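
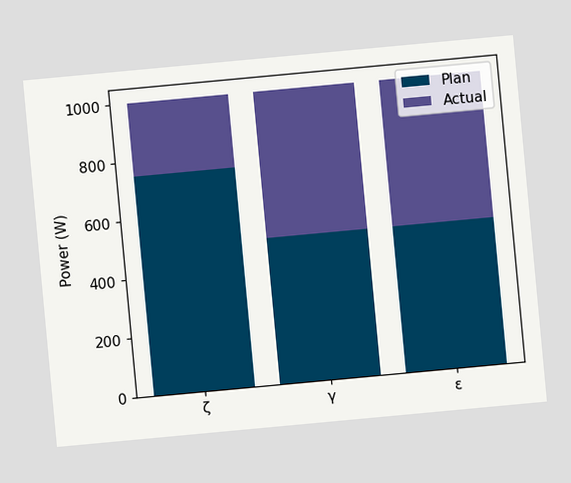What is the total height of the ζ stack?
1000W

The chart is tilted about 5° counter-clockwise. The ζ stack's top reaches 1000W on the y-axis.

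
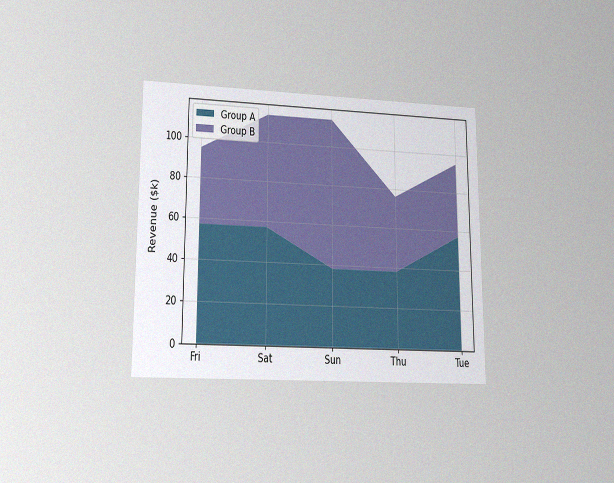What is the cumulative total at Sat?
The chart is viewed at a slight angle, with some photo noise. The stacked total at Sat reaches $114k.

$114k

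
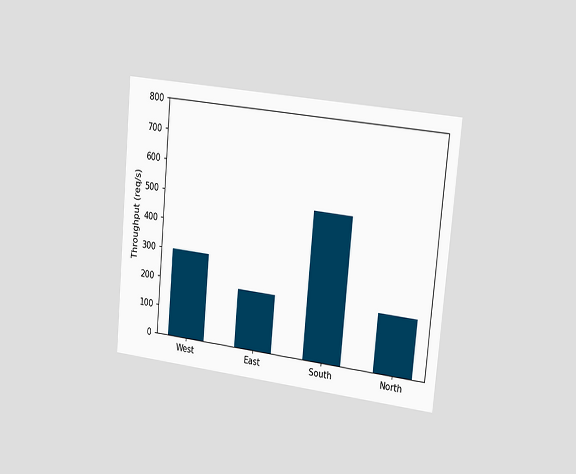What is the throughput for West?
300req/s

The chart is tilted about 5° clockwise and viewed slightly from the right. Reading along the chart's y-axis, the West bar reaches 300req/s.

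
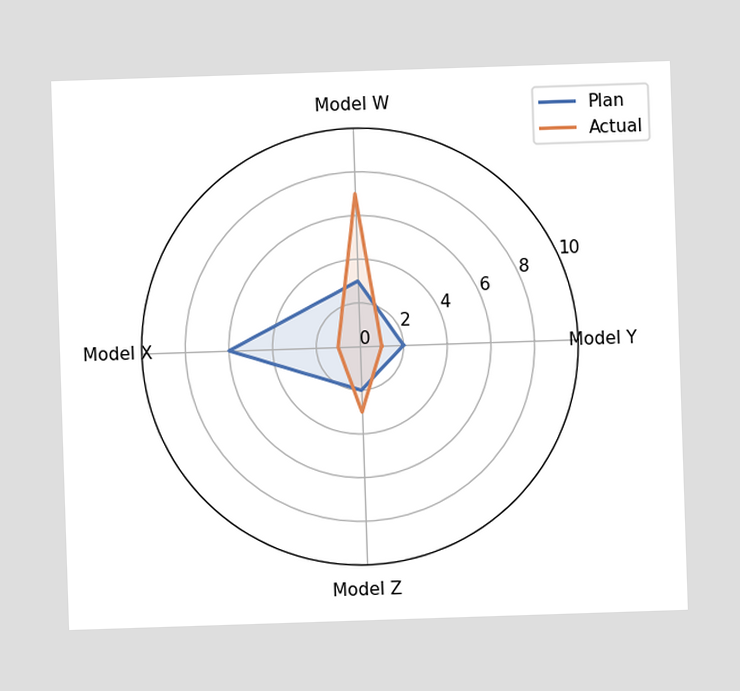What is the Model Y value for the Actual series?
On the Model Y axis, Actual reaches 1.

1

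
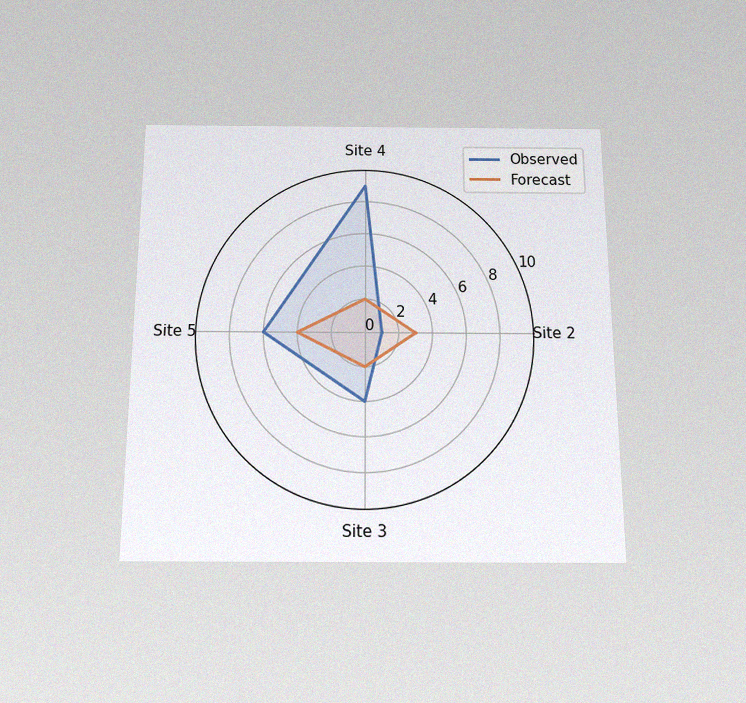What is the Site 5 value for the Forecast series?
The chart is viewed slightly from below, with some photo noise. On the Site 5 axis, Forecast reaches 4.

4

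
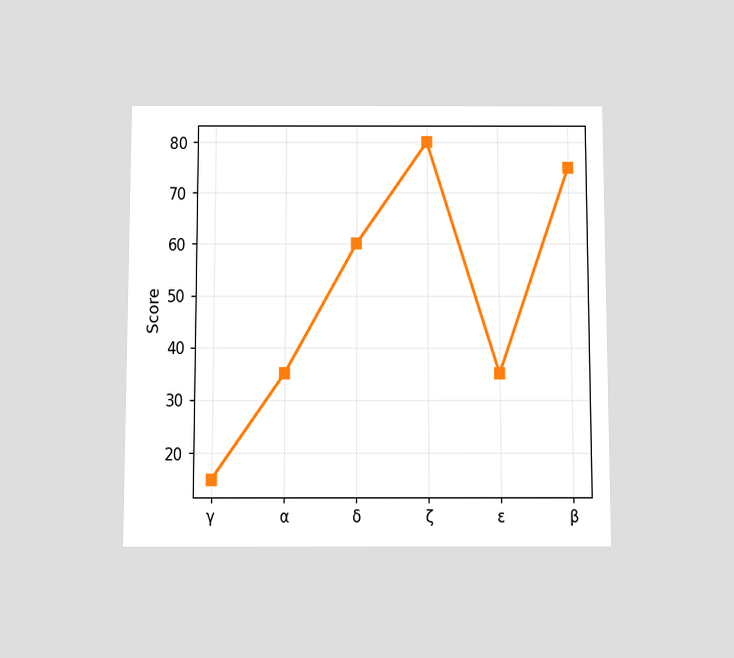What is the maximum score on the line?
80

The chart is viewed slightly from below. The highest point is at ζ, and reading across to the y-axis gives 80.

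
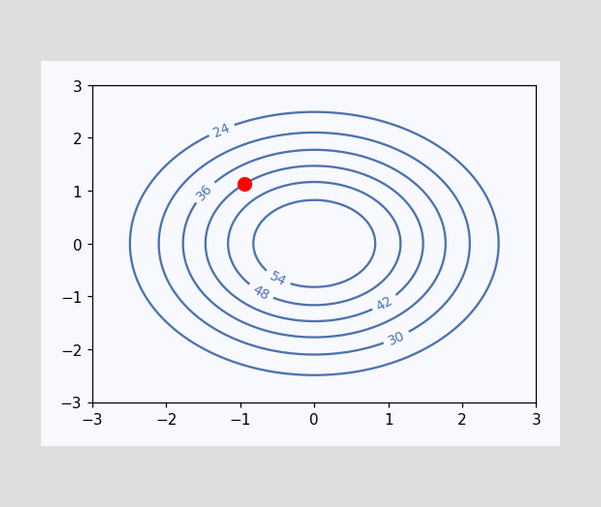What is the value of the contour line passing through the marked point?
The marked point sits on the contour labelled 42.

42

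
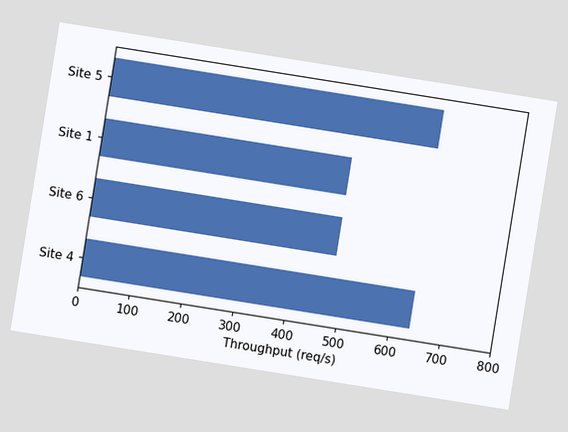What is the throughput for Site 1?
The chart is tilted about 9° clockwise. Reading along the chart's x-axis, the Site 1 bar reaches 480req/s.

480req/s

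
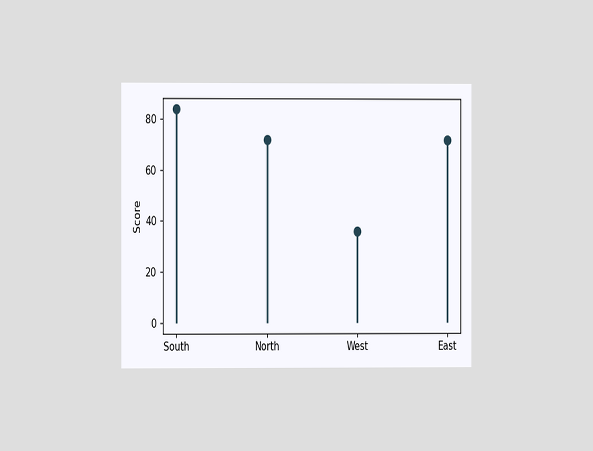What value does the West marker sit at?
The chart is viewed at a slight angle. The West marker sits at 36.

36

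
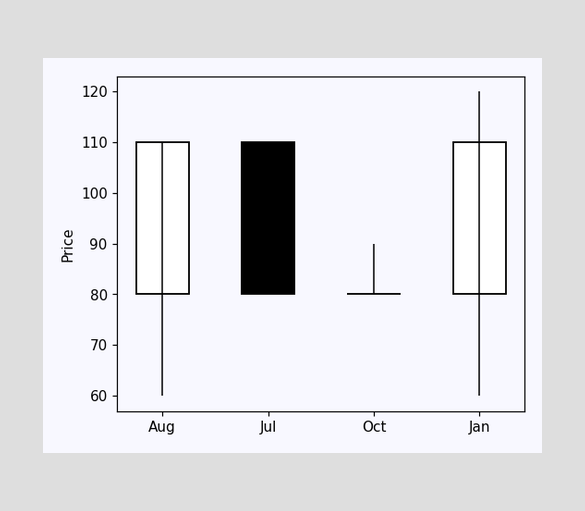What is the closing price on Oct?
80

The Oct candle closes at 80.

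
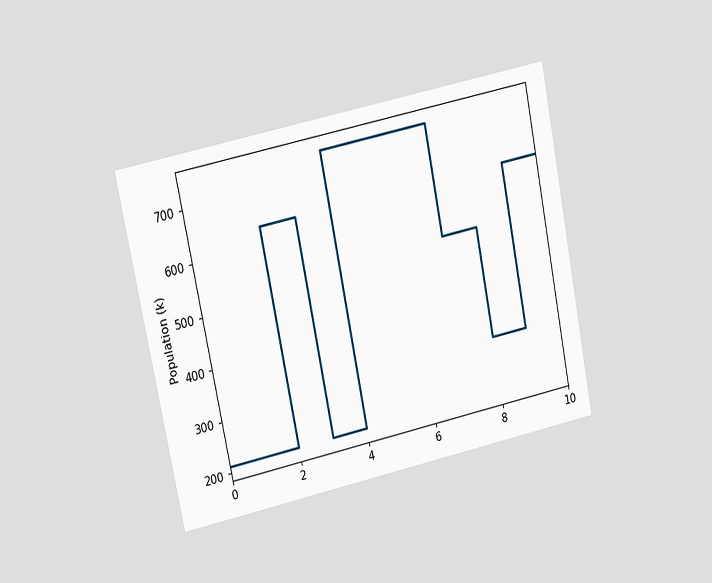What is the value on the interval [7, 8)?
The chart is tilted about 11° counter-clockwise and viewed at a slight angle. On [7, 8) the step sits at 530k.

530k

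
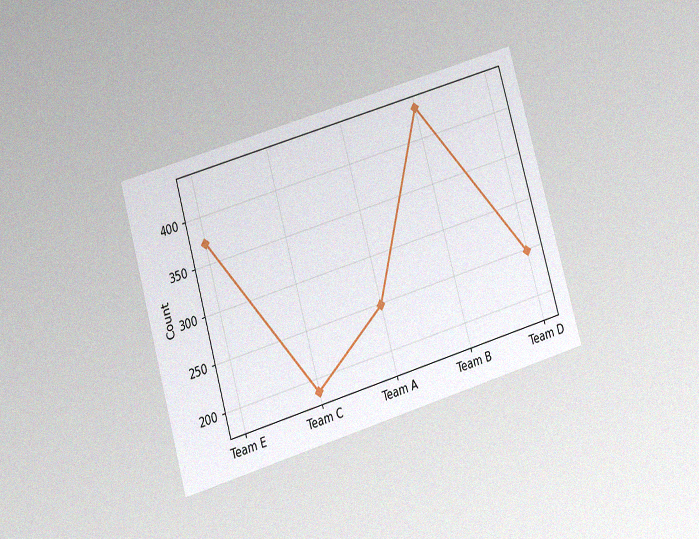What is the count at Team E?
The chart is tilted about 16° counter-clockwise and viewed at a slight angle, with some photo noise. At Team E, the line is at 372.

372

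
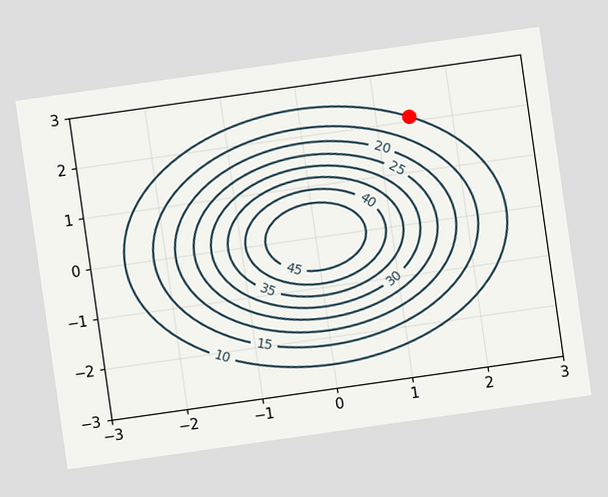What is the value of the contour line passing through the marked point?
10

The chart is tilted about 8° counter-clockwise. The marked point sits on the contour labelled 10.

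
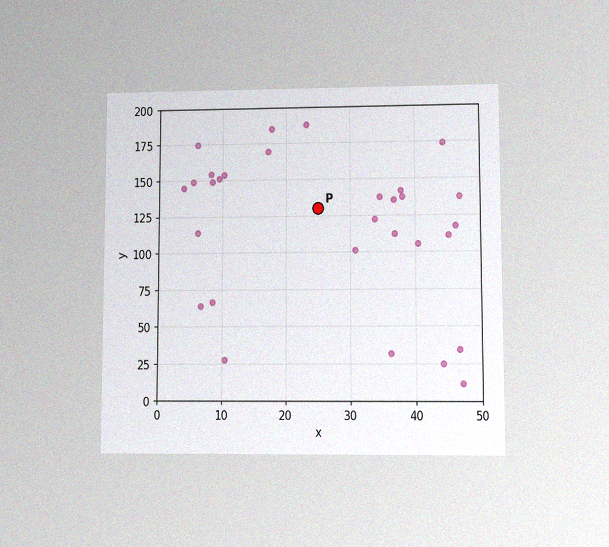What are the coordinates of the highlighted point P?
(25, 130)

The chart is viewed at a slight angle, with some photo noise. Following the gridlines from P to each axis, P sits at (25, 130).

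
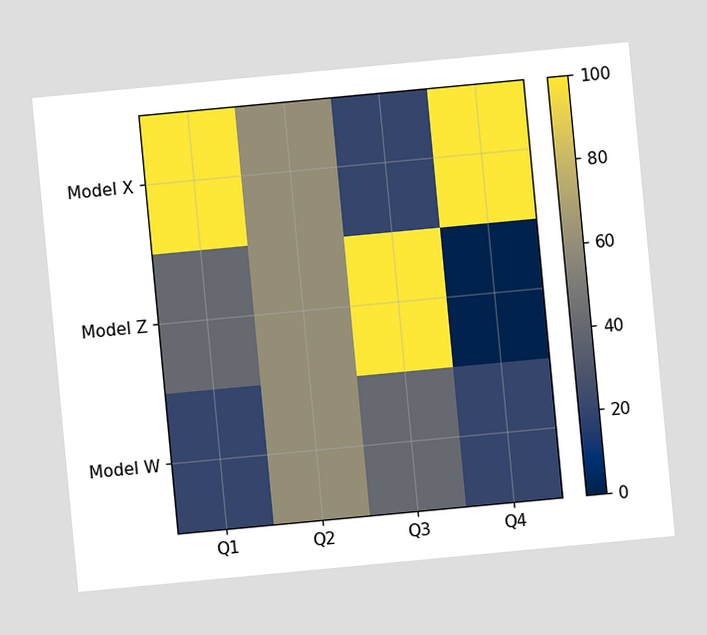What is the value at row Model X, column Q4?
100

The chart is tilted about 5° counter-clockwise. Matching cell (Model X, Q4) against the colorbar gives 100.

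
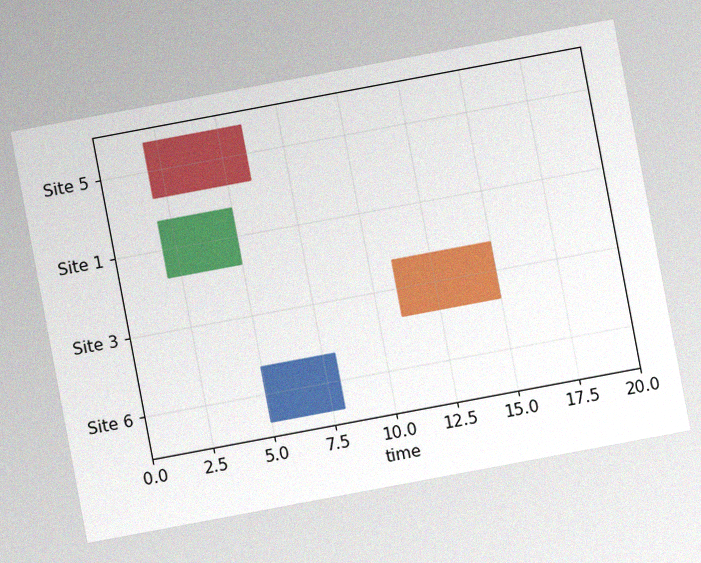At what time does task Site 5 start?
The chart is tilted about 11° counter-clockwise, with some photo noise. The Site 5 bar begins at t=2.

2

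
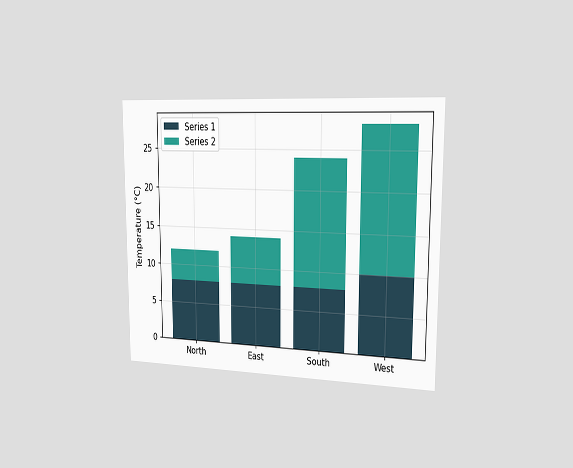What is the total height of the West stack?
28°C

The chart is viewed slightly from the right. The West stack's top reaches 28°C on the y-axis.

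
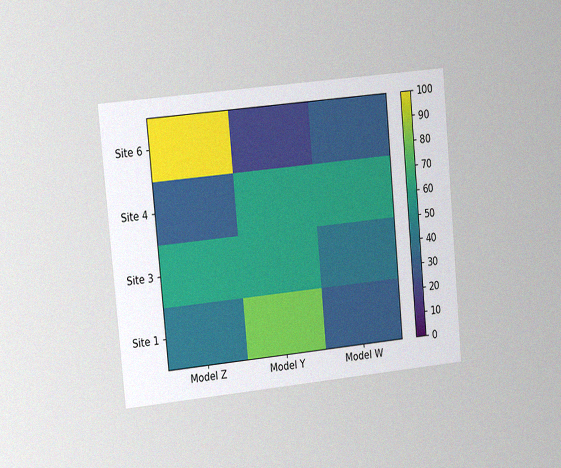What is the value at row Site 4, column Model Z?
30

The chart is tilted about 5° counter-clockwise and viewed slightly from the left, with some photo noise. Matching cell (Site 4, Model Z) against the colorbar gives 30.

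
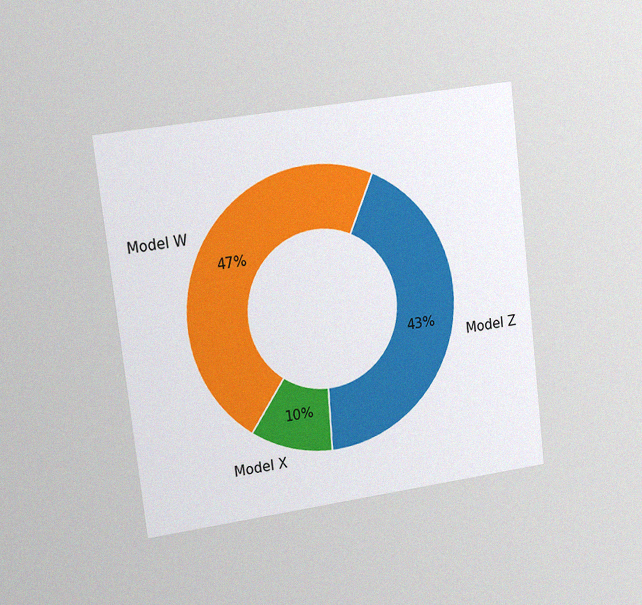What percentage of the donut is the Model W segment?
47%

The chart is tilted about 7° counter-clockwise and viewed slightly from the left, with some photo noise. The Model W segment takes up 47% of the ring.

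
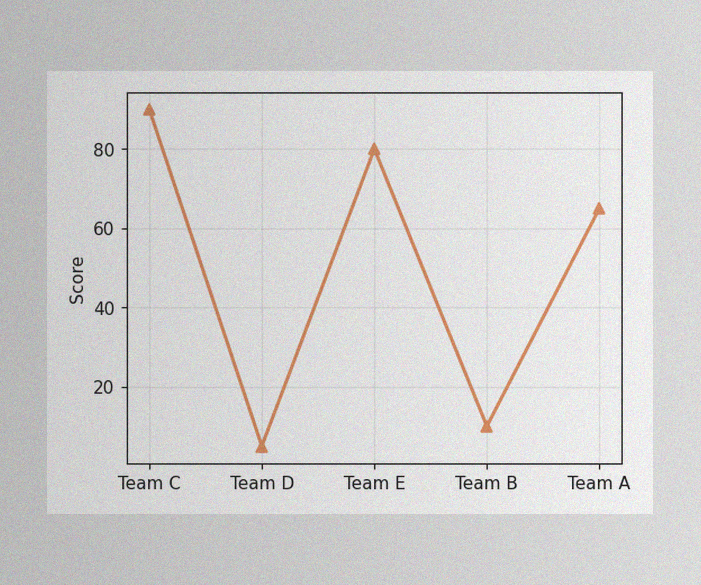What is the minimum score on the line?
5

The image has some photo noise and uneven lighting. The lowest point is at Team D, and reading across to the y-axis gives 5.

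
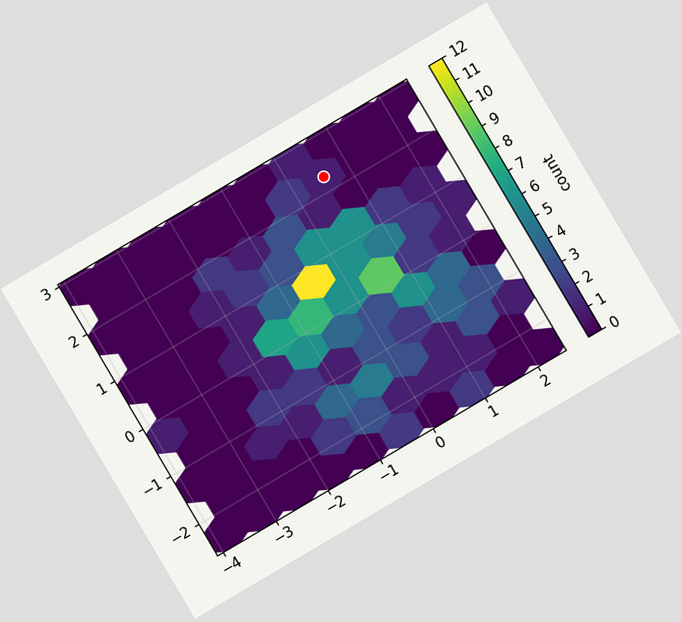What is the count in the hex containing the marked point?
The chart is tilted about 31° counter-clockwise. The marked hex reads 1 on the colorbar.

1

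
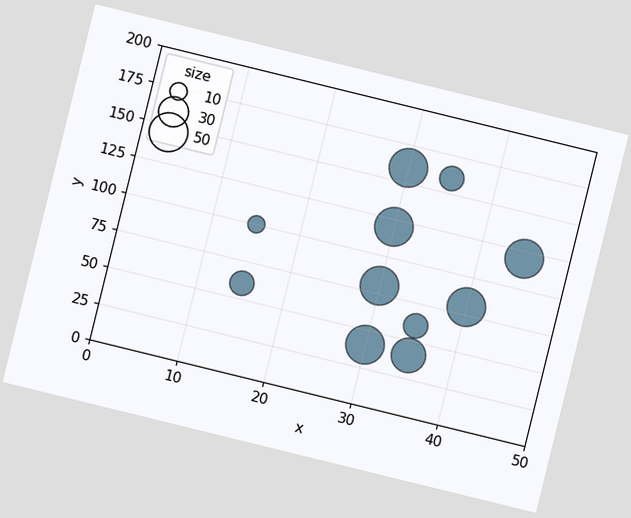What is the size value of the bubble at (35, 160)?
20

The chart is tilted about 14° clockwise. Matching the bubble at (35, 160) against the size legend gives 20.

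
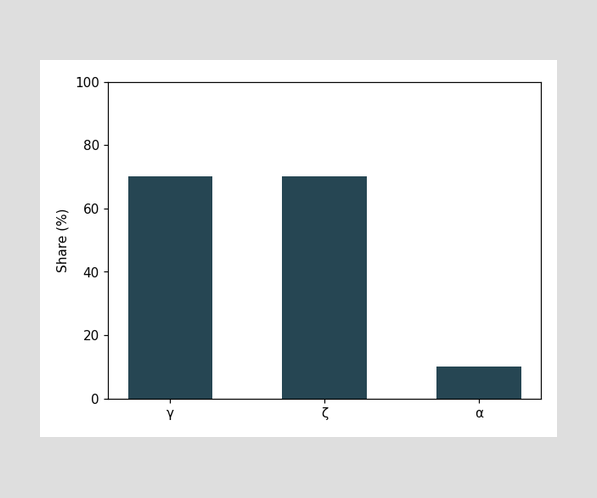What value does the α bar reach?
10%

Reading along the chart's y-axis, the α bar reaches 10%.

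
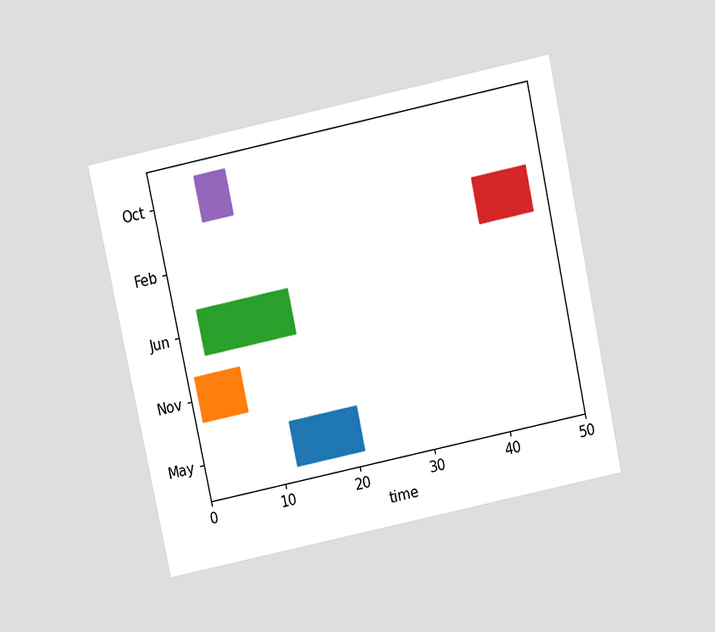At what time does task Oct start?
The chart is tilted about 12° counter-clockwise and viewed slightly from above. The Oct bar begins at t=6.

6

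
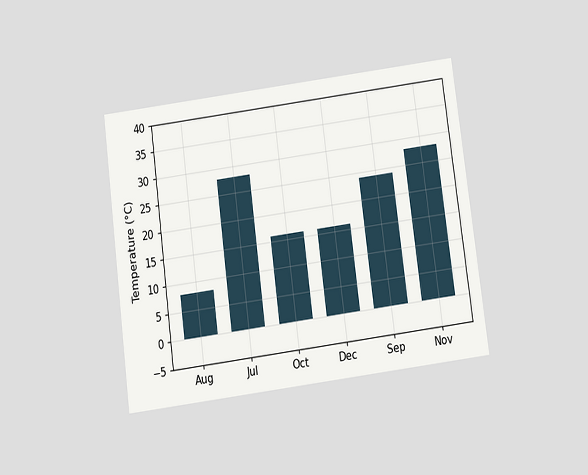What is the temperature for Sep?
The chart is tilted about 7° counter-clockwise and viewed slightly from below. Reading along the chart's y-axis, the Sep bar reaches 24°C.

24°C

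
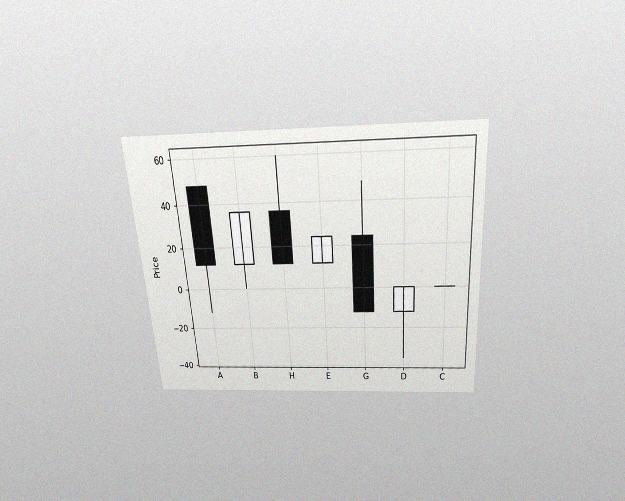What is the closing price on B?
36

The chart is tilted about 4° counter-clockwise and viewed slightly from above, with some photo noise. The B candle closes at 36.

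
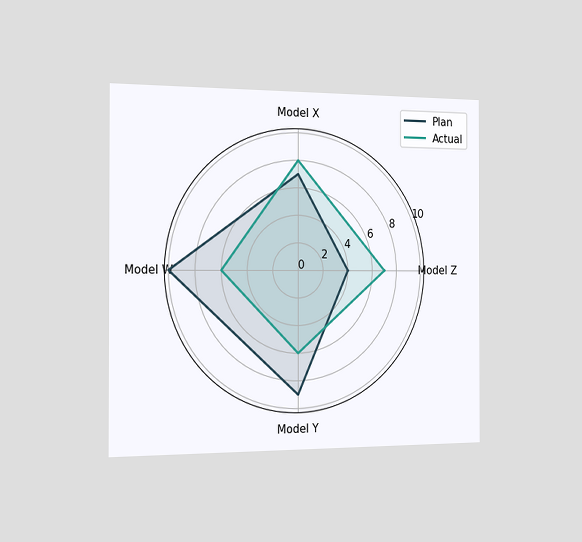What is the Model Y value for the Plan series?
The chart is viewed slightly from the left. On the Model Y axis, Plan reaches 9.

9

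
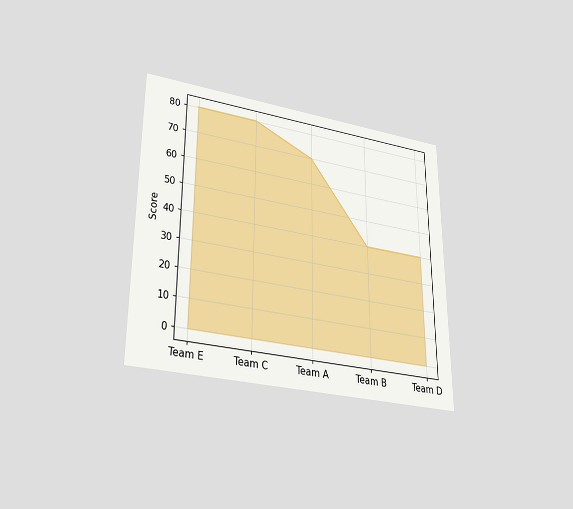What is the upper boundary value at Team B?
The chart is viewed slightly from below. At Team B the upper boundary is at 40.

40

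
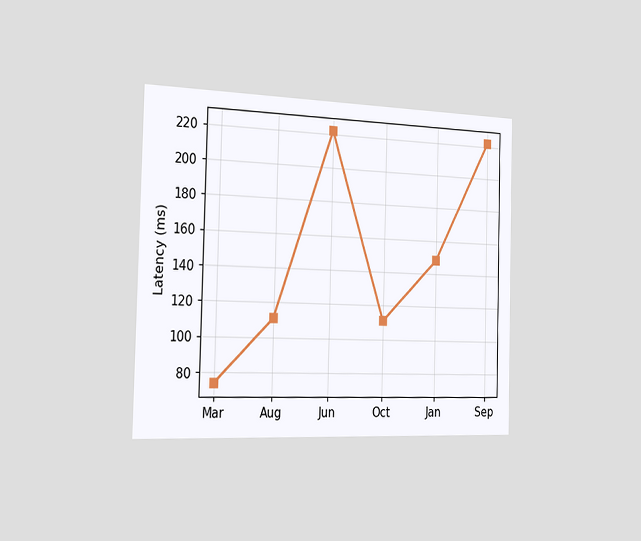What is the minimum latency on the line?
The chart is viewed slightly from the left. The lowest point is at Mar, and reading across to the y-axis gives 74ms.

74ms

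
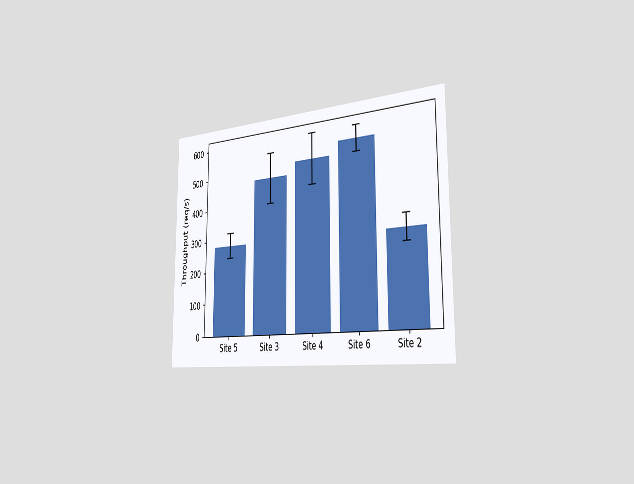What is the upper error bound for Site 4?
The chart is viewed slightly from the right. The Site 4 bar's upper whisker reaches 600req/s.

600req/s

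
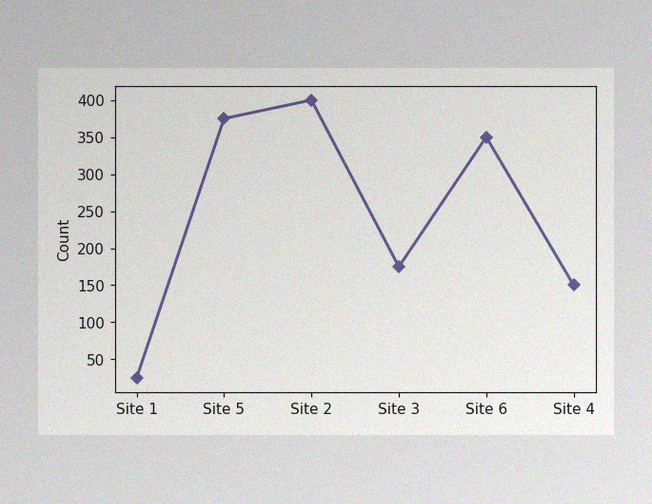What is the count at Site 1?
25

The image has some photo noise and uneven lighting. At Site 1, the line is at 25.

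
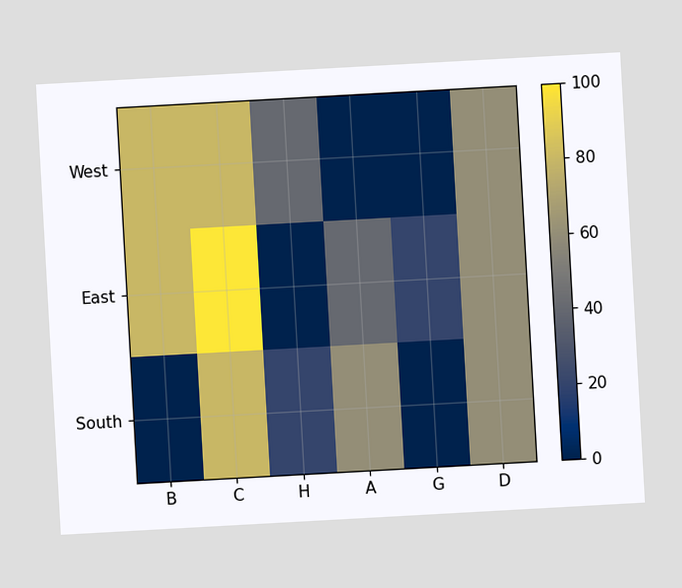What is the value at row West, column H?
The chart is tilted about 3° counter-clockwise. Matching cell (West, H) against the colorbar gives 40.

40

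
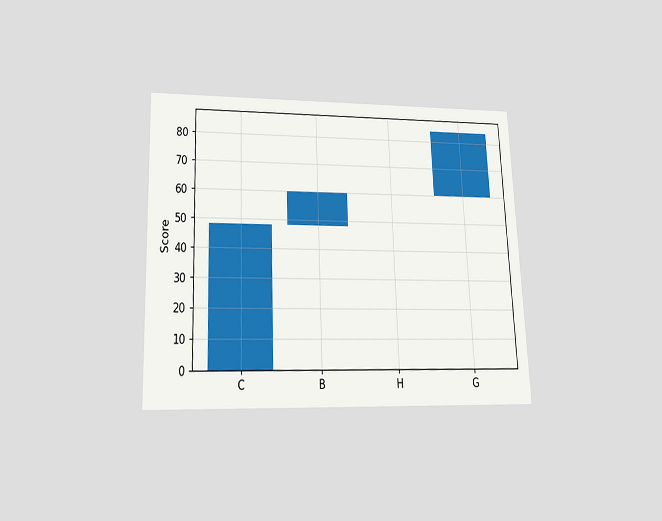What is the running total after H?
The chart is tilted about 2° counter-clockwise and viewed slightly from below. After H the running total reaches 60.

60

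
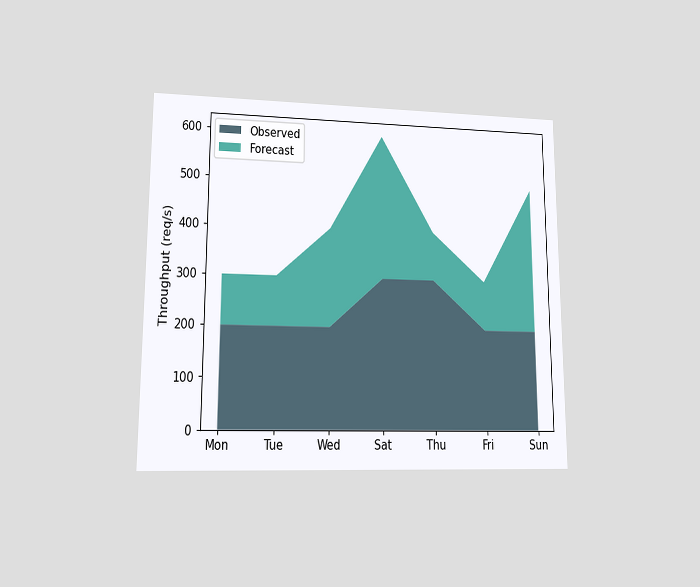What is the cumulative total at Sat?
600req/s

The chart is viewed at a slight angle. The stacked total at Sat reaches 600req/s.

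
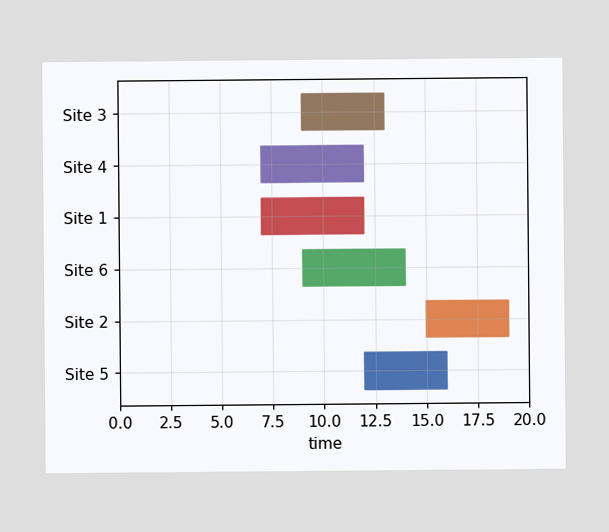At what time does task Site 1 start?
The Site 1 bar begins at t=7.

7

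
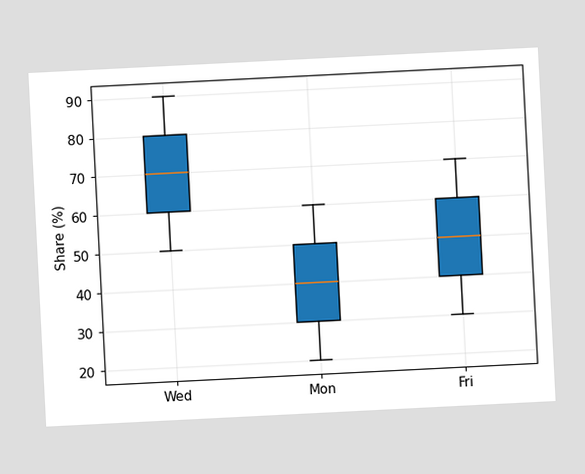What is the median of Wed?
70%

The chart is tilted about 3° counter-clockwise. The median line in the Wed box sits at 70%.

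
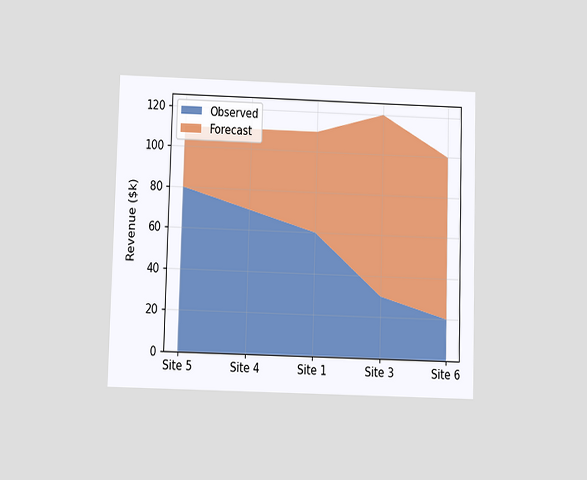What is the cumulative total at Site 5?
$110k

The chart is viewed slightly from below. The stacked total at Site 5 reaches $110k.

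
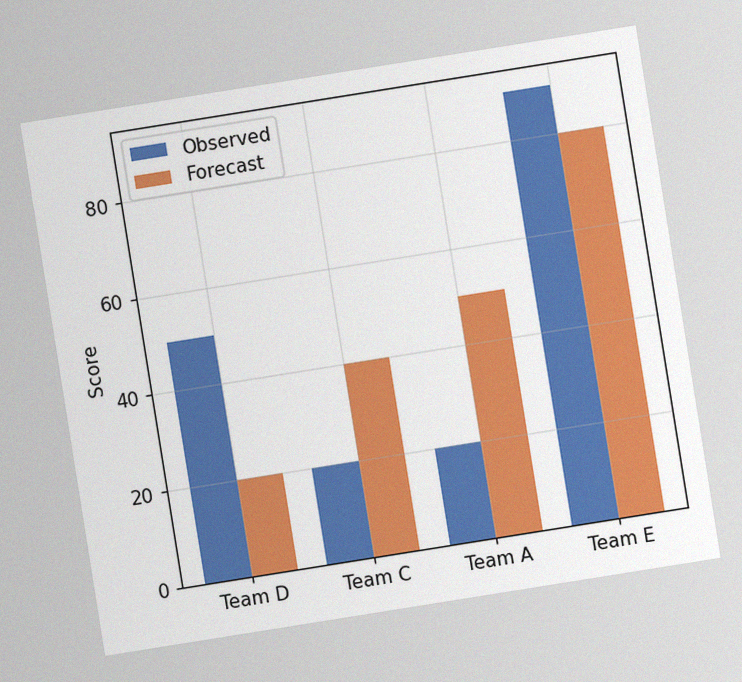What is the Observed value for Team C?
20

The chart is tilted about 9° counter-clockwise, with some photo noise. The Observed bar at Team C reaches 20 on the y-axis.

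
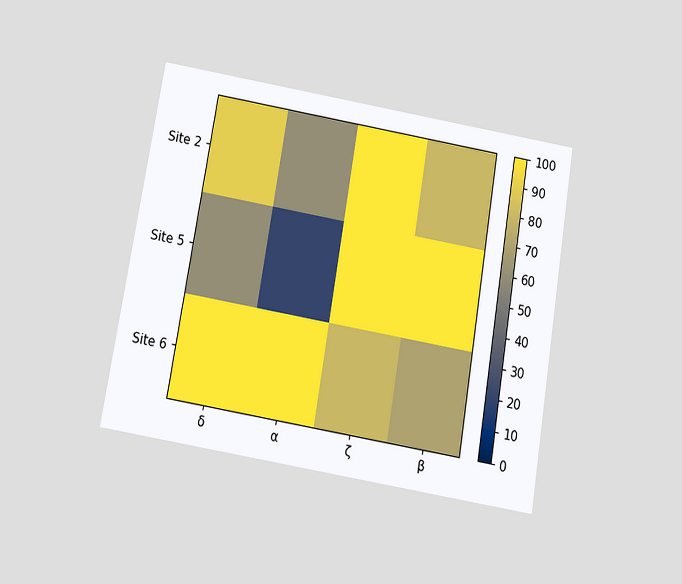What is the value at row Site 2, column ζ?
The chart is tilted about 9° clockwise and viewed slightly from below. Matching cell (Site 2, ζ) against the colorbar gives 100.

100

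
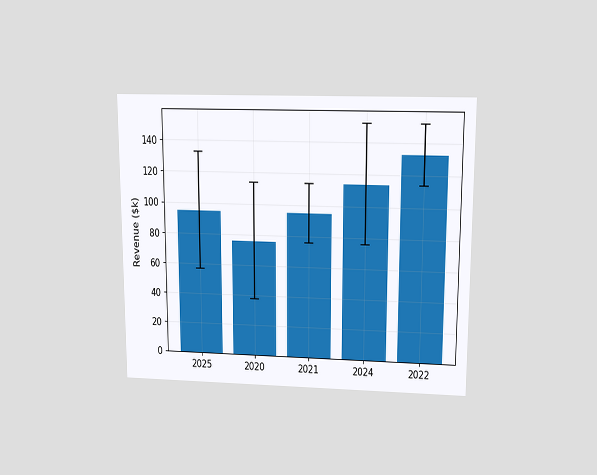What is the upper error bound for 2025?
$133k

The chart is viewed slightly from above. The 2025 bar's upper whisker reaches $133k.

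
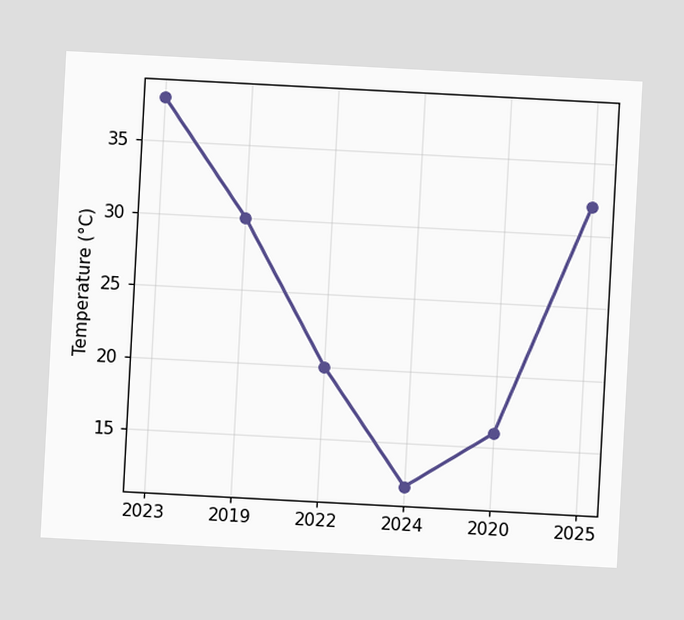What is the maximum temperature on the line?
38°C

The chart is tilted about 3° clockwise. The highest point is at 2023, and reading across to the y-axis gives 38°C.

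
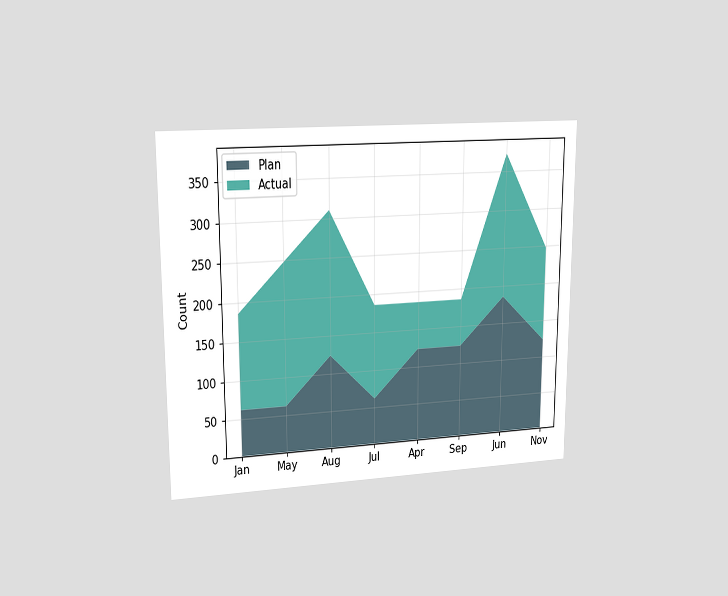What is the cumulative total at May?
248

The chart is viewed at a slight angle. The stacked total at May reaches 248.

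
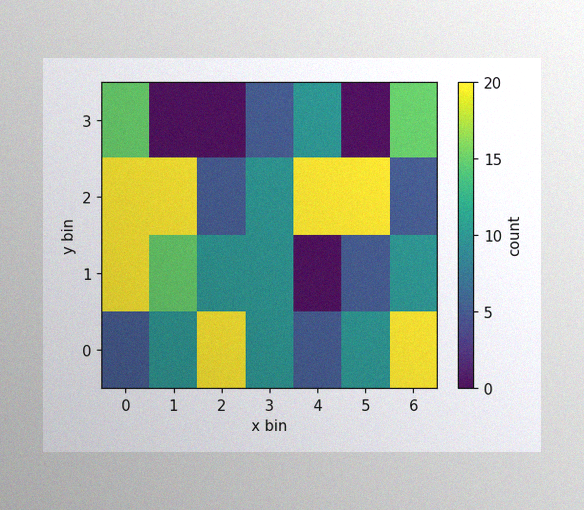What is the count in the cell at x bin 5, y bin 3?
The image has some photo noise and uneven lighting. Matching the cell (5, 3) against the colorbar gives 0.

0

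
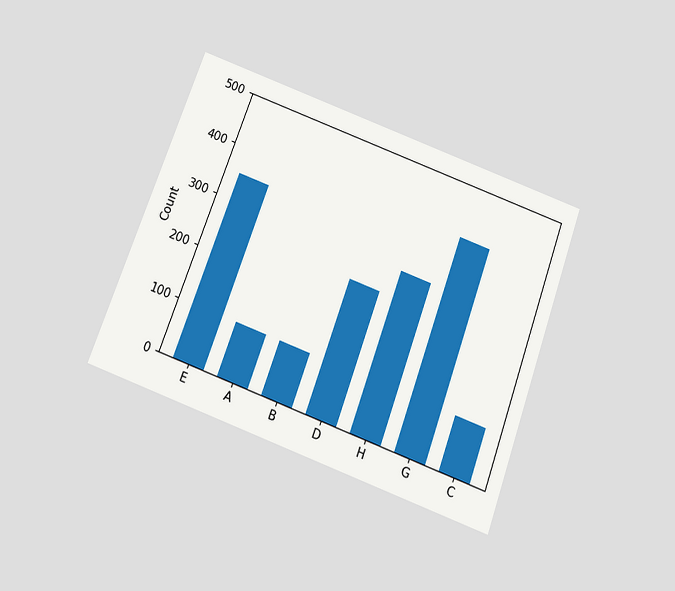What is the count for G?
400

The chart is tilted about 20° clockwise and viewed slightly from below. Reading along the chart's y-axis, the G bar reaches 400.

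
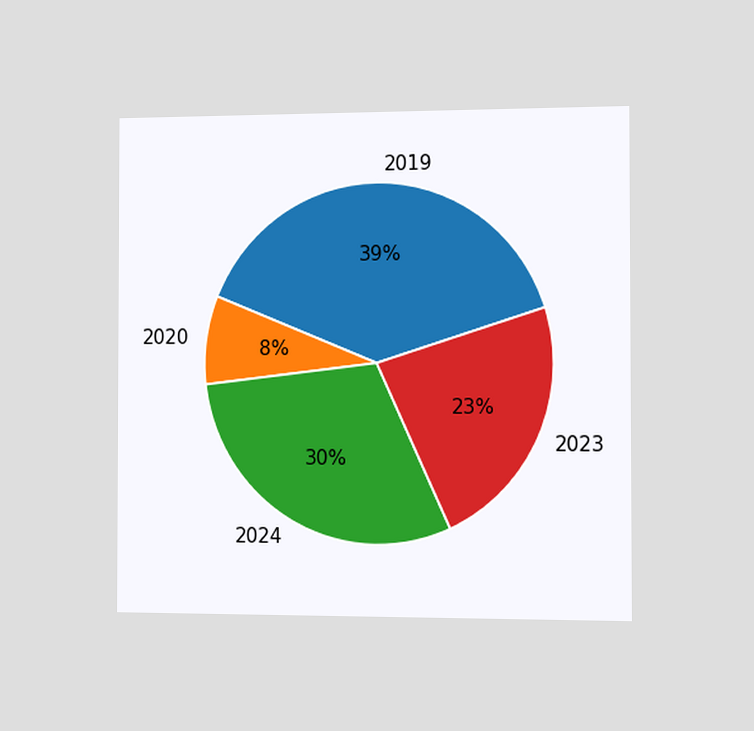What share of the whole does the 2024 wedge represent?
30%

The chart is viewed slightly from the right. The 2024 slice takes up 30% of the pie.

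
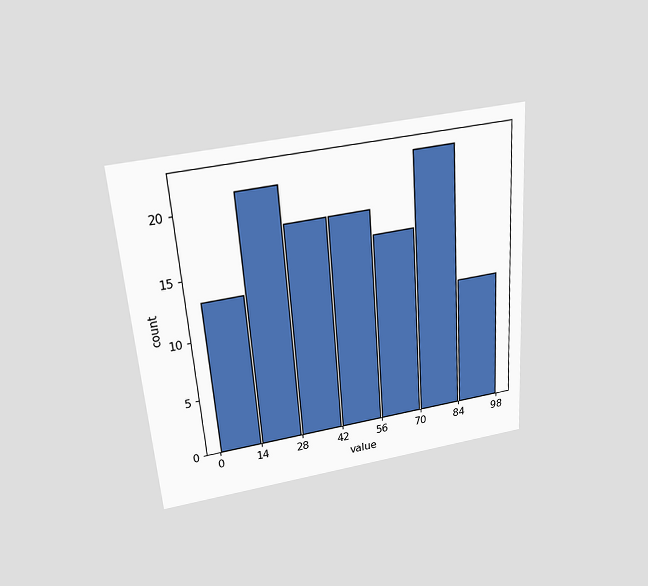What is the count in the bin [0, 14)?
The chart is tilted about 4° counter-clockwise and viewed slightly from above. The [0, 14) bin has height 13.

13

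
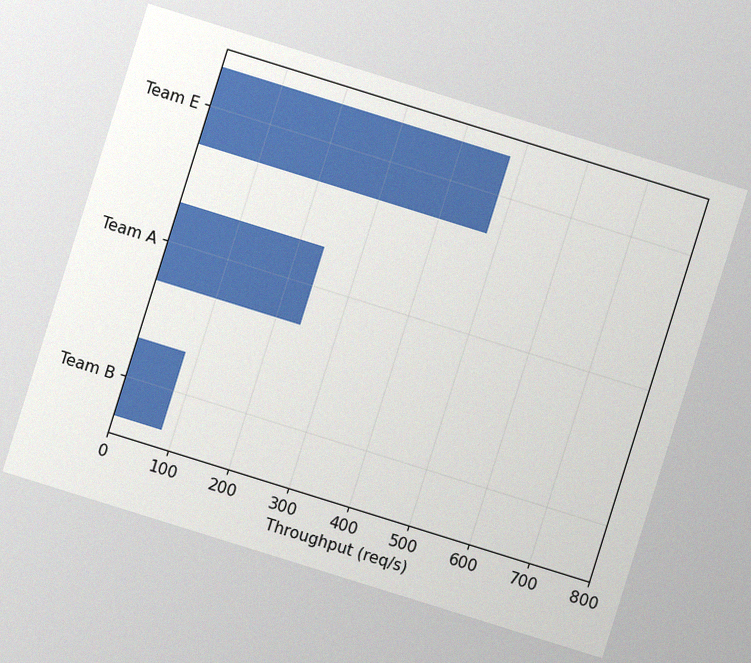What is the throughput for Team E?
480req/s

The chart is tilted about 17° clockwise, with some photo noise. Reading along the chart's x-axis, the Team E bar reaches 480req/s.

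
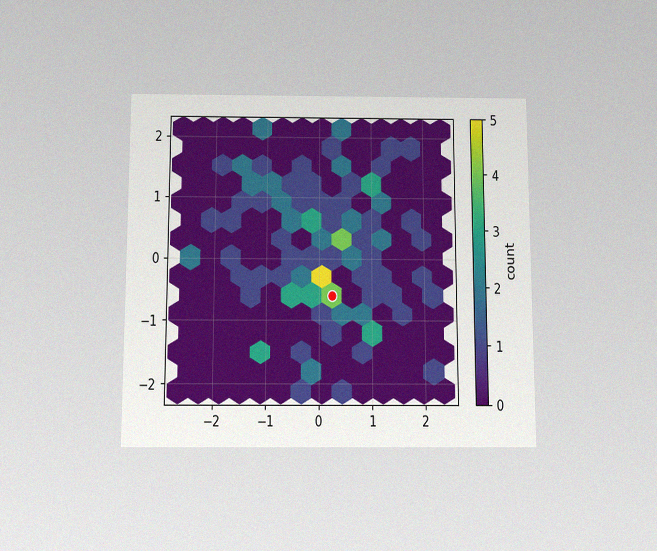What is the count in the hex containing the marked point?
The chart is viewed slightly from below, with some photo noise. The marked hex reads 4 on the colorbar.

4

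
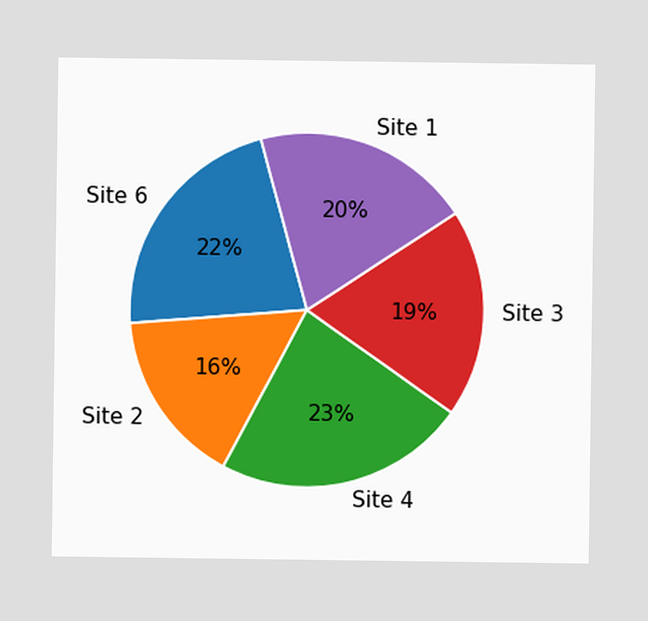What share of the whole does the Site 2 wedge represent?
The Site 2 slice takes up 16% of the pie.

16%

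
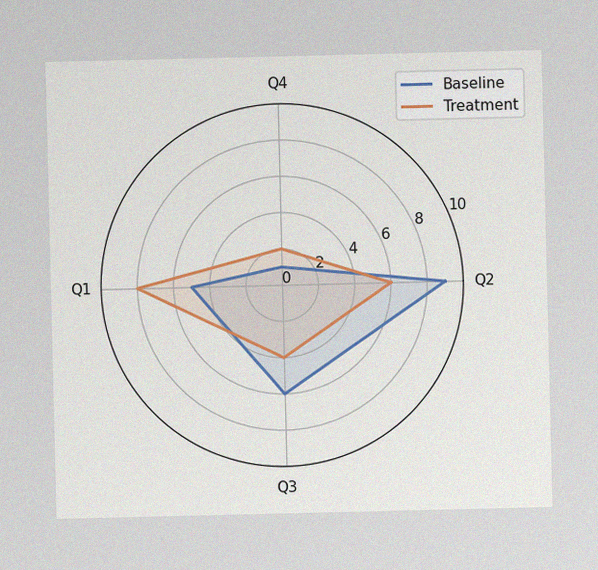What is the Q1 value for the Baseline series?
5

The image has some photo noise and uneven lighting. On the Q1 axis, Baseline reaches 5.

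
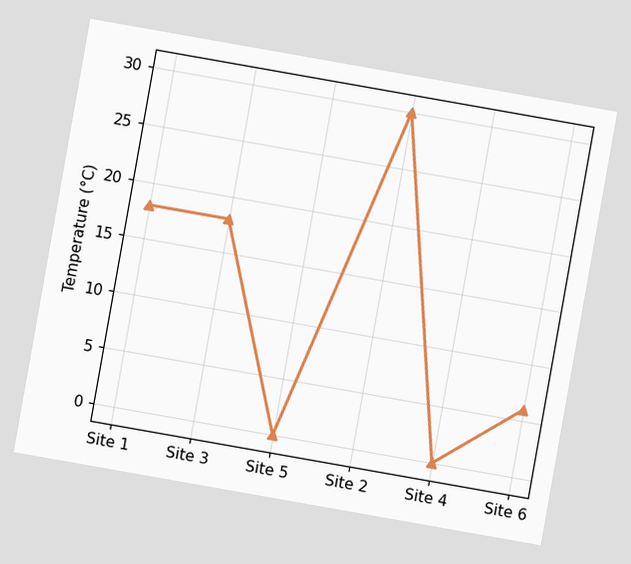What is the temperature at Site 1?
18°C

The chart is tilted about 10° clockwise. At Site 1, the line is at 18°C.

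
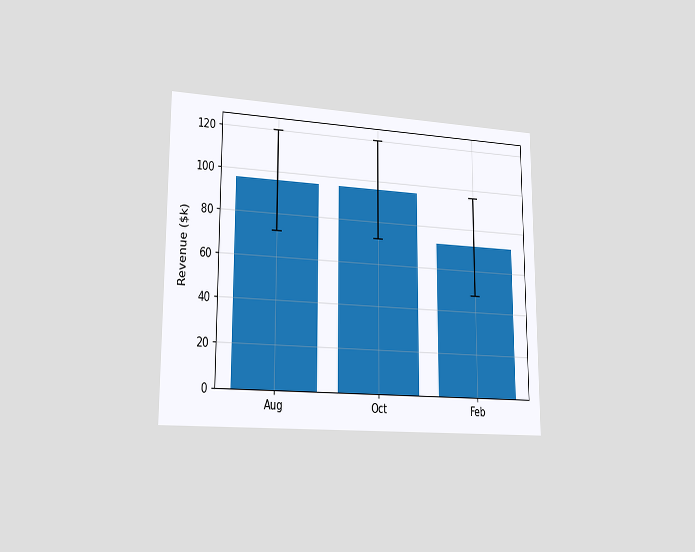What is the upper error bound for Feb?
$96k

The chart is viewed slightly from the left. The Feb bar's upper whisker reaches $96k.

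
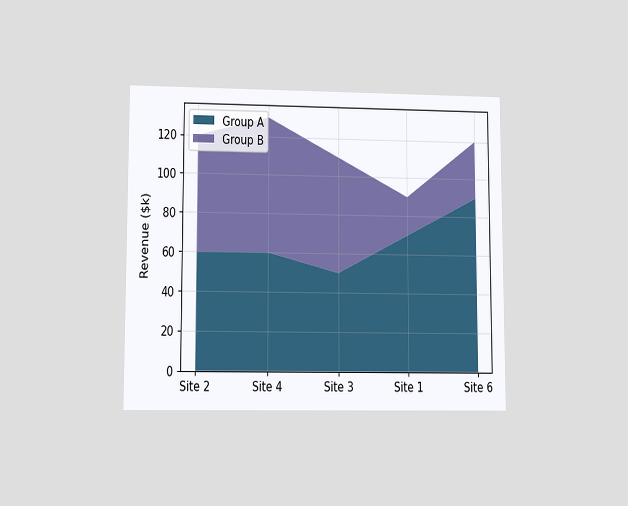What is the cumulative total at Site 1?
The chart is viewed at a slight angle. The stacked total at Site 1 reaches $90k.

$90k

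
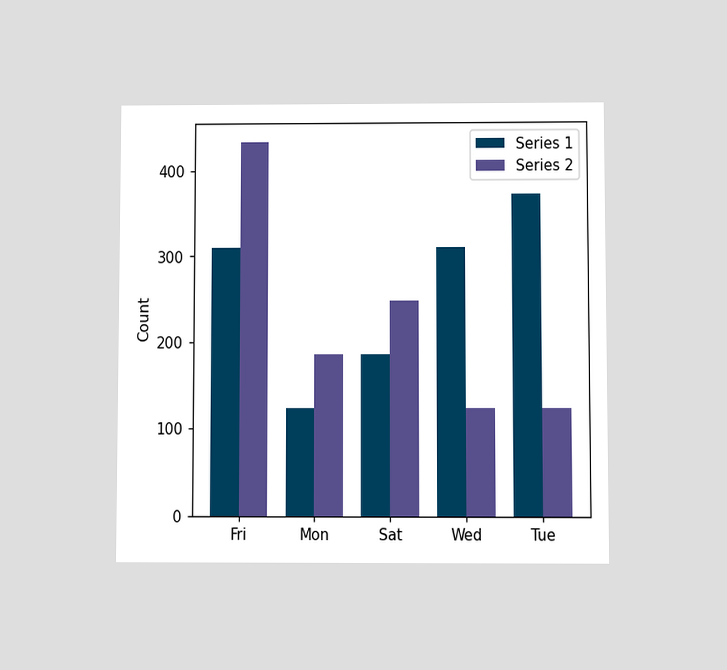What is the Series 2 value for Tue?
124

The chart is viewed at a slight angle. The Series 2 bar at Tue reaches 124 on the y-axis.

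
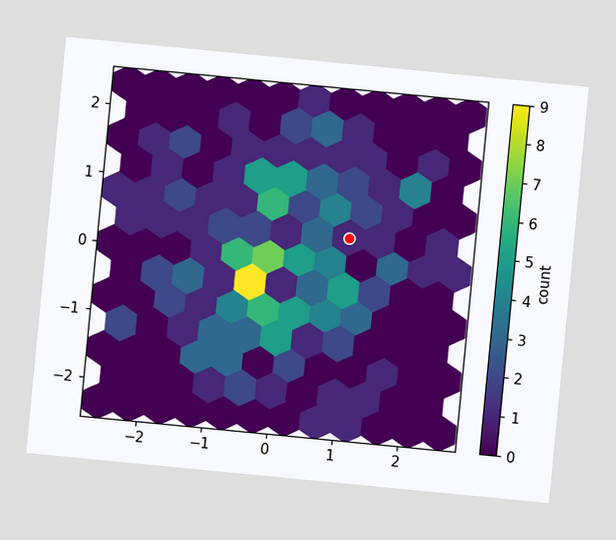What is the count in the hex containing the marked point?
1

The chart is tilted about 5° clockwise. The marked hex reads 1 on the colorbar.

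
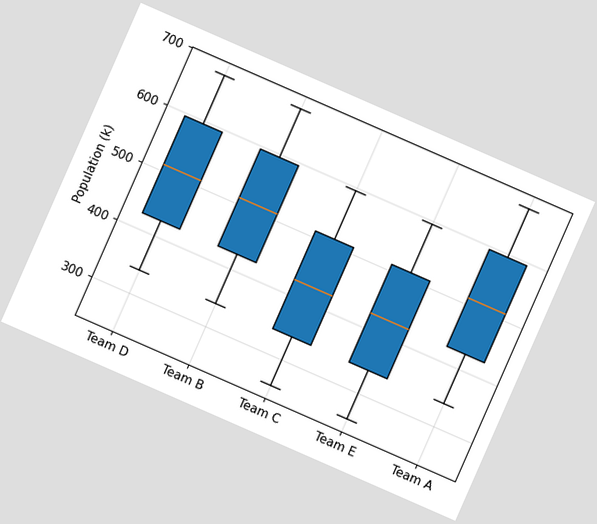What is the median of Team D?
The chart is tilted about 24° clockwise. The median line in the Team D box sits at 510k.

510k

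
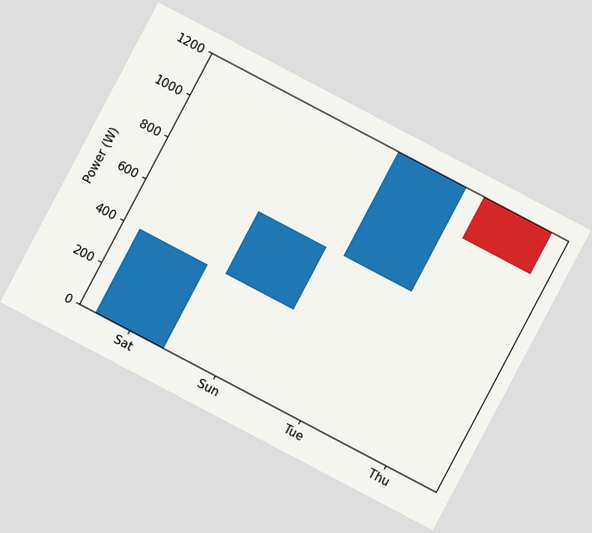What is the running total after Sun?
The chart is tilted about 28° clockwise. After Sun the running total reaches 700W.

700W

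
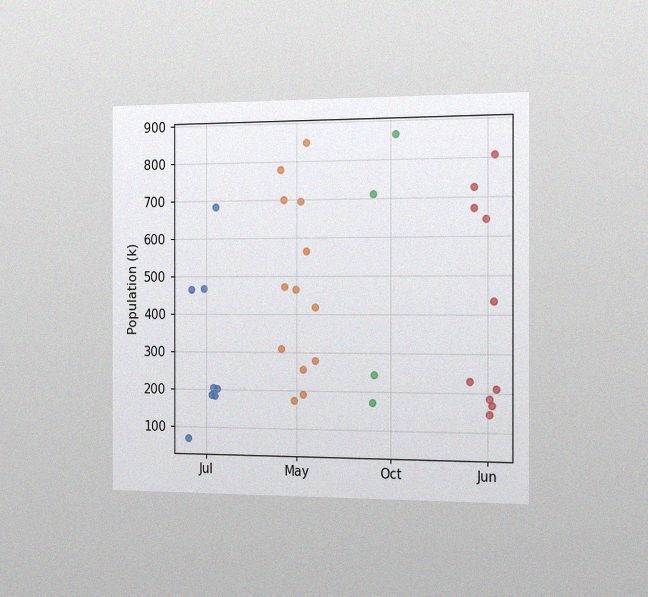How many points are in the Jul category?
The chart is viewed slightly from the right, with some photo noise. Counting the markers in the Jul column gives 8.

8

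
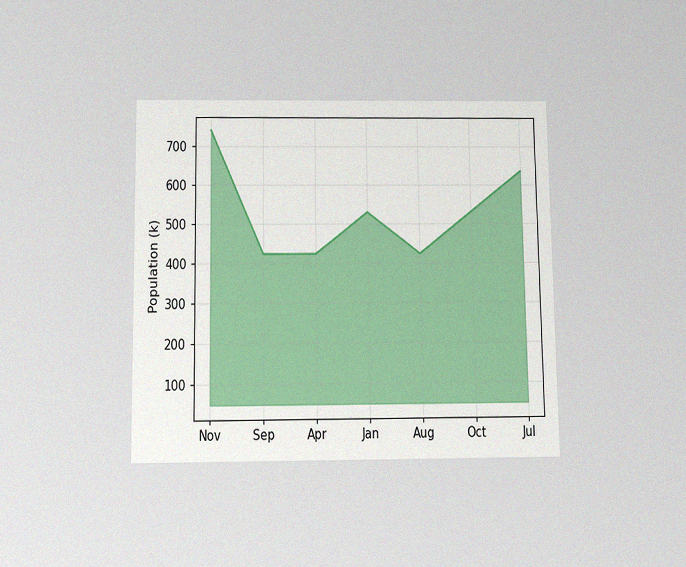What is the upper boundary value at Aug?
424k

The chart is viewed slightly from below, with some photo noise. At Aug the upper boundary is at 424k.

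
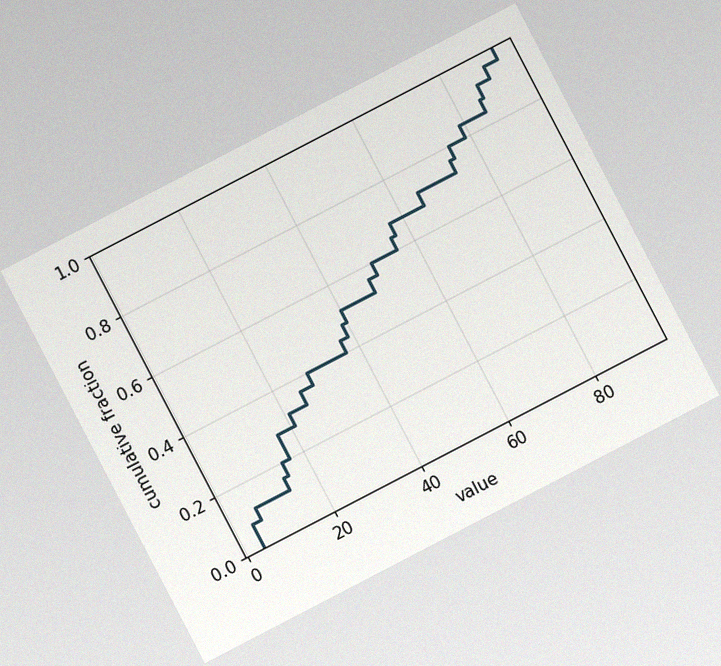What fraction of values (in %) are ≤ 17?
28%

The chart is tilted about 28° counter-clockwise, with some photo noise. At x=17 the ECDF step is at 28%.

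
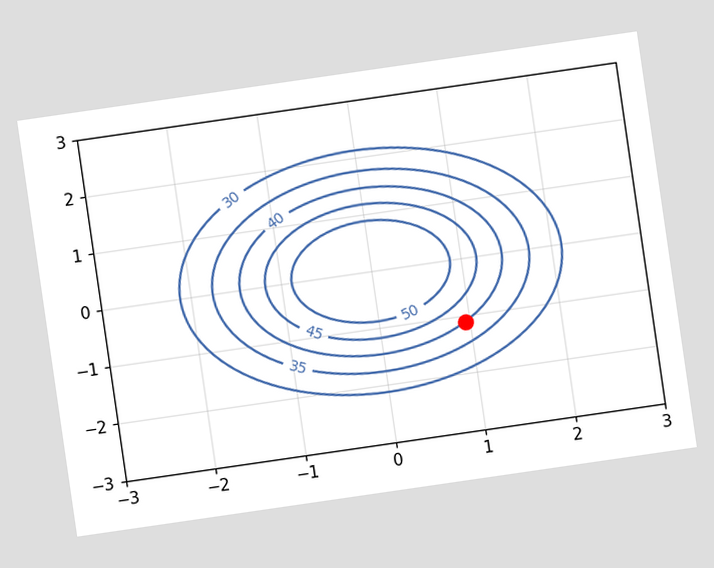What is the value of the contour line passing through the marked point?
40

The chart is tilted about 8° counter-clockwise. The marked point sits on the contour labelled 40.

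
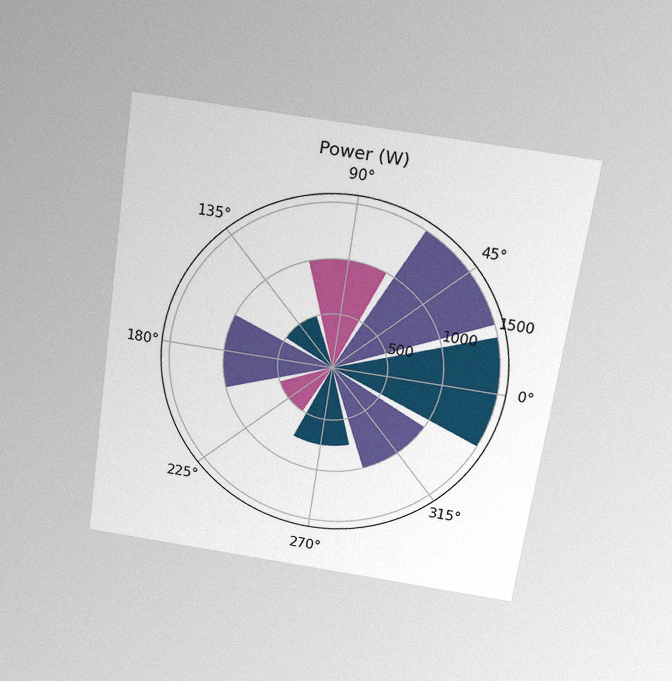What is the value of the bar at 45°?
1500W

The chart is tilted about 8° clockwise and viewed slightly from above, with some photo noise. The bar at 45° reaches 1500W on the radial axis.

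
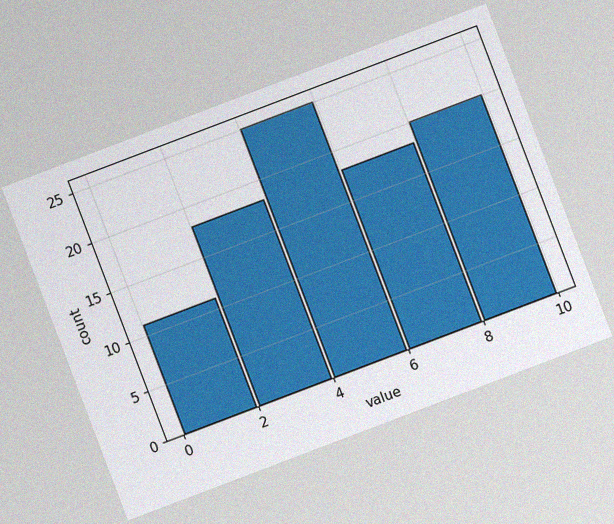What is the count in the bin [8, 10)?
20

The chart is tilted about 21° counter-clockwise, with some photo noise. The [8, 10) bin has height 20.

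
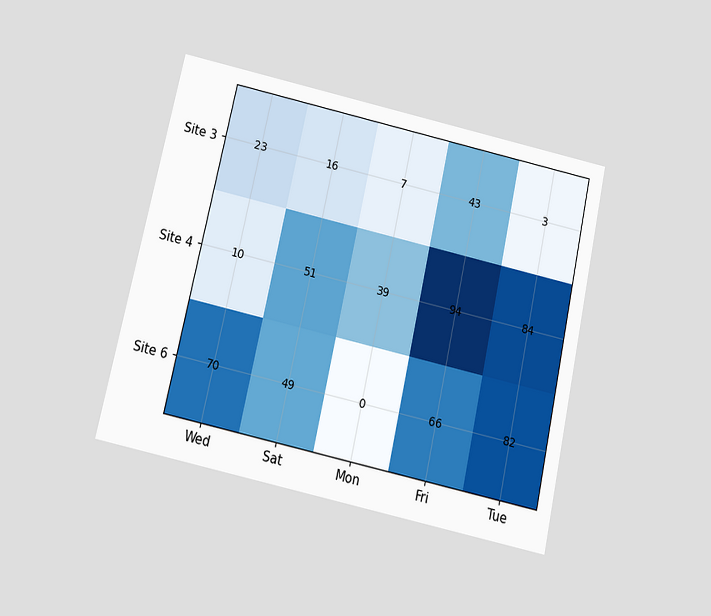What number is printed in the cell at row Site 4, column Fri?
The chart is tilted about 13° clockwise and viewed slightly from below. The (Site 4, Fri) cell reads 94.

94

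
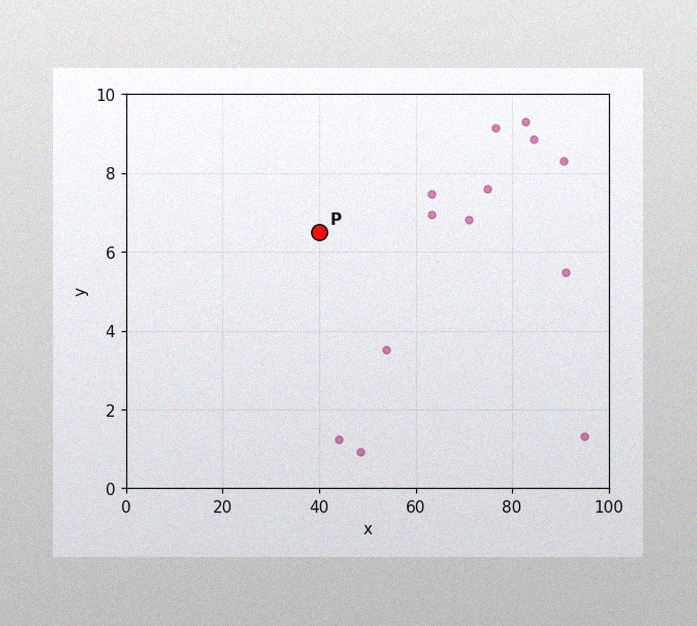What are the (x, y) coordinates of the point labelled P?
The image has some photo noise and uneven lighting. Following the gridlines from P to each axis, P sits at (40, 6.5).

(40, 6.5)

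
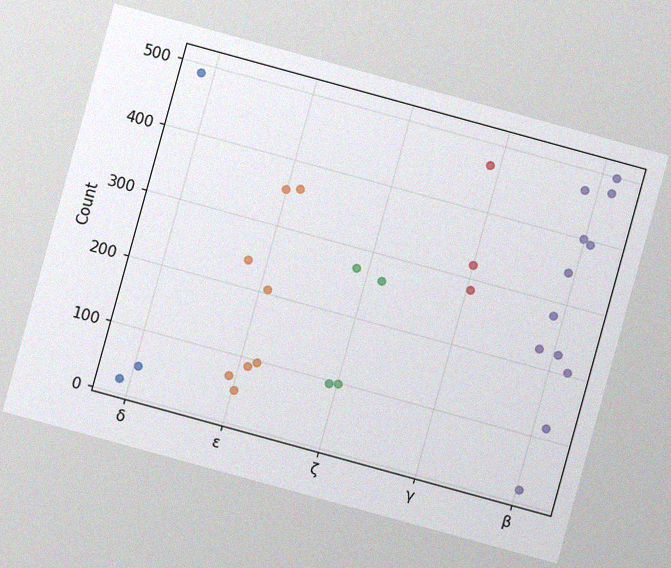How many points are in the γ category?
The chart is tilted about 15° clockwise, with some photo noise. Counting the markers in the γ column gives 3.

3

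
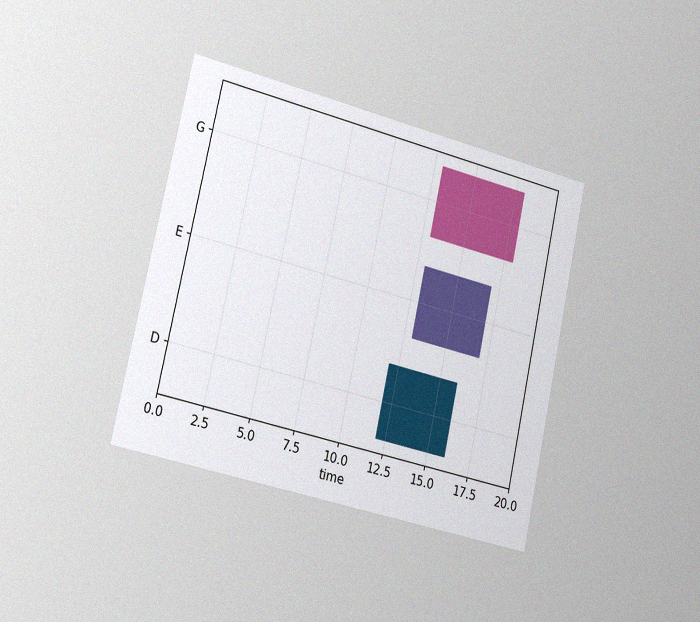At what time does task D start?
12

The chart is tilted about 12° clockwise and viewed slightly from the left, with some photo noise. The D bar begins at t=12.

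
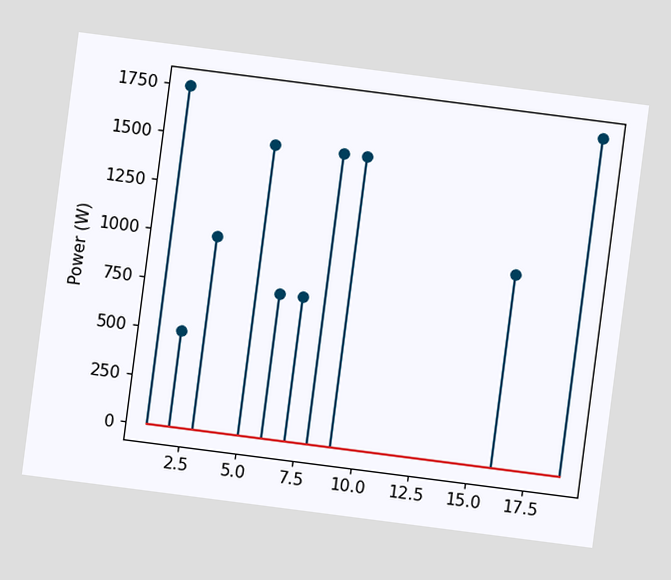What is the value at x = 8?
1500W

The chart is tilted about 7° clockwise. The stem at x=8 reaches 1500W.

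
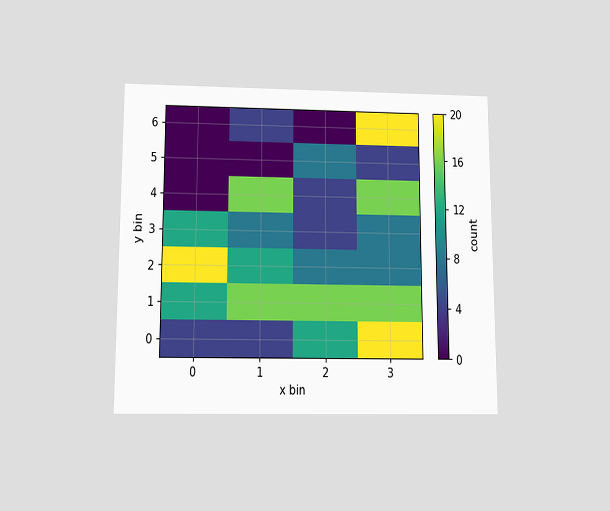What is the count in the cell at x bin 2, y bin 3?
4

The chart is viewed slightly from below. Matching the cell (2, 3) against the colorbar gives 4.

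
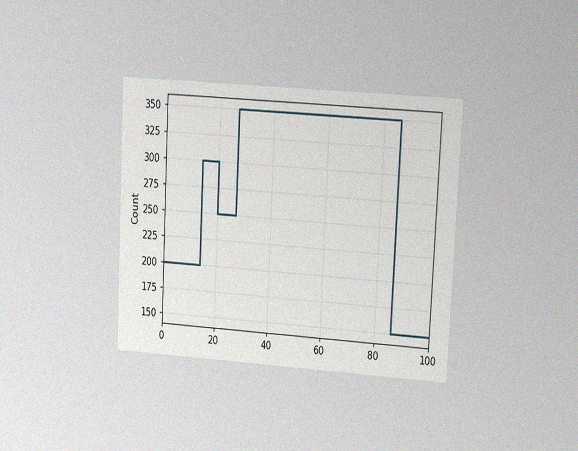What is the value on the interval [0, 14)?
200

The chart is tilted about 3° clockwise and viewed at a slight angle, with some photo noise. On [0, 14) the step sits at 200.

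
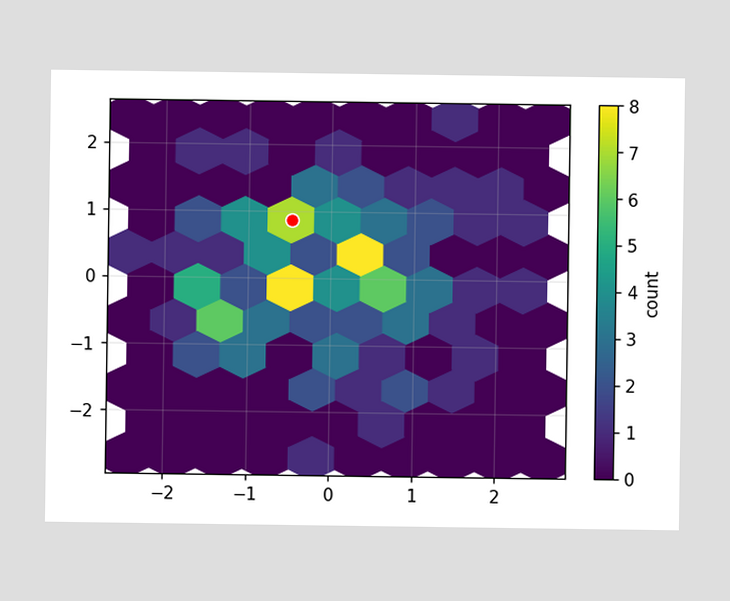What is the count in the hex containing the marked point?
7

The marked hex reads 7 on the colorbar.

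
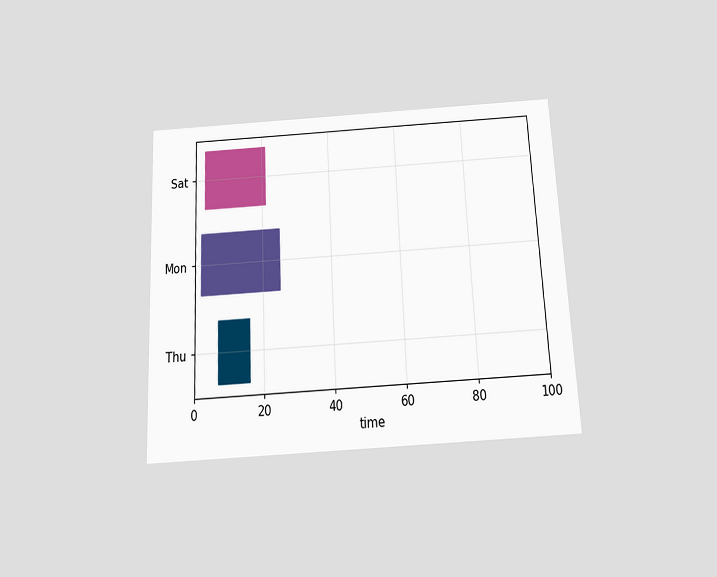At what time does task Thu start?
7

The chart is tilted about 3° counter-clockwise and viewed slightly from below. The Thu bar begins at t=7.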